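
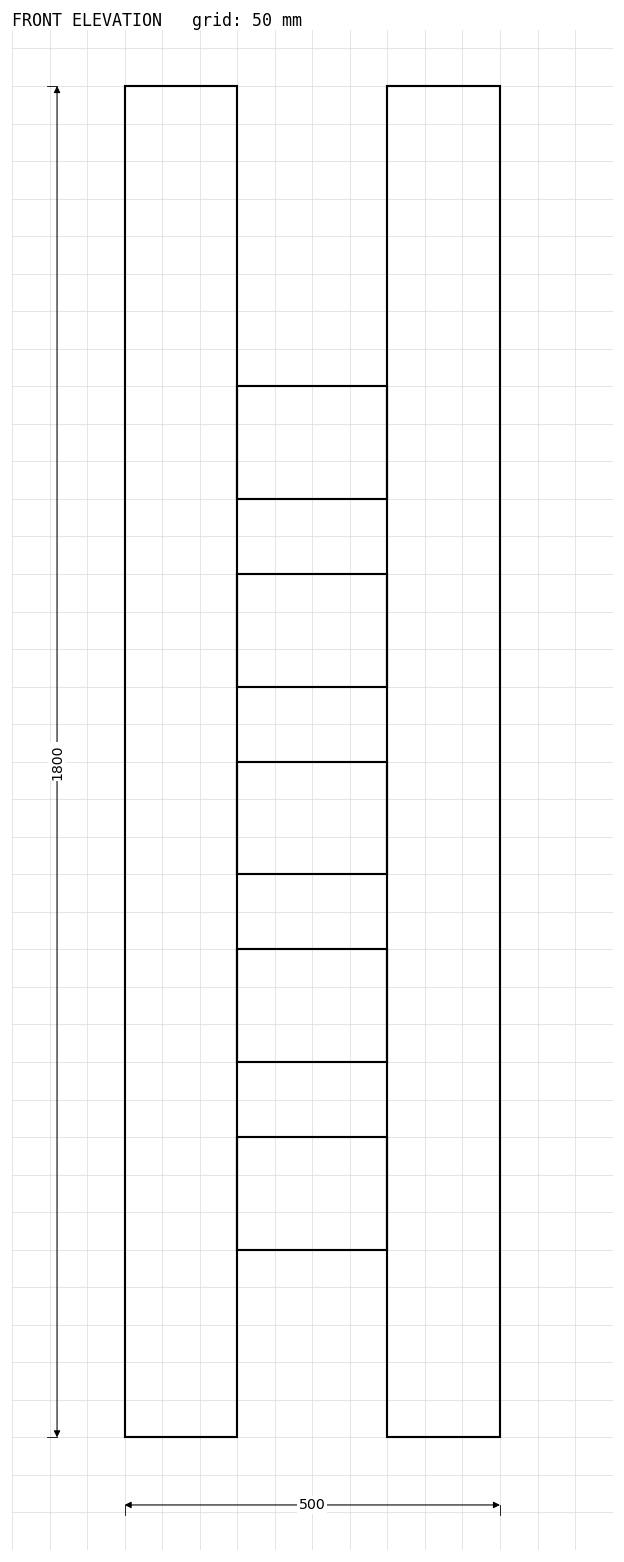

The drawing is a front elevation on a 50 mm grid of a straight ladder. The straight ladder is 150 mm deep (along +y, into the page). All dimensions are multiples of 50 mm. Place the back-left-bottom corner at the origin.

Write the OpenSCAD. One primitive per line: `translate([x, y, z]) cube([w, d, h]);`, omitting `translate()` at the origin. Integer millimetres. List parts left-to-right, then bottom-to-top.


cube([150, 150, 1800]);
translate([150, 0, 250]) cube([200, 150, 150]);
translate([150, 0, 500]) cube([200, 150, 150]);
translate([150, 0, 750]) cube([200, 150, 150]);
translate([150, 0, 1000]) cube([200, 150, 150]);
translate([150, 0, 1250]) cube([200, 150, 150]);
translate([350, 0, 0]) cube([150, 150, 1800]);


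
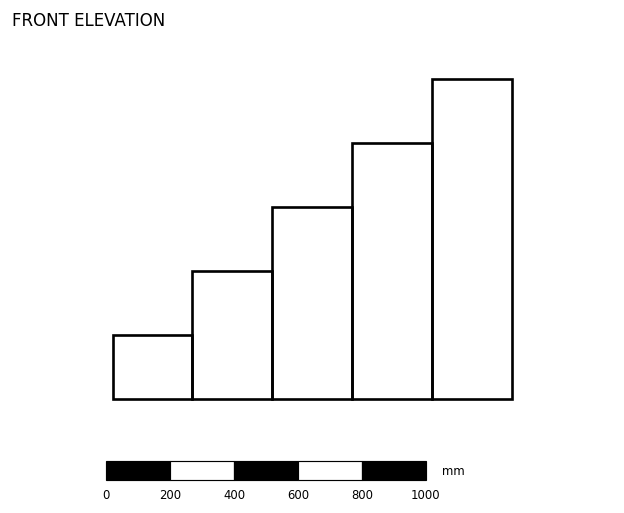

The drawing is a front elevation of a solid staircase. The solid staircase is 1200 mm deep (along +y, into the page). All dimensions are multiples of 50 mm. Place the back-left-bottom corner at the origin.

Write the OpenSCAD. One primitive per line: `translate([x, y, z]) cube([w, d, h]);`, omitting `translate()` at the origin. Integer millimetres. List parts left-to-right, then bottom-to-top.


cube([250, 1200, 200]);
translate([250, 0, 0]) cube([250, 1200, 400]);
translate([500, 0, 0]) cube([250, 1200, 600]);
translate([750, 0, 0]) cube([250, 1200, 800]);
translate([1000, 0, 0]) cube([250, 1200, 1000]);


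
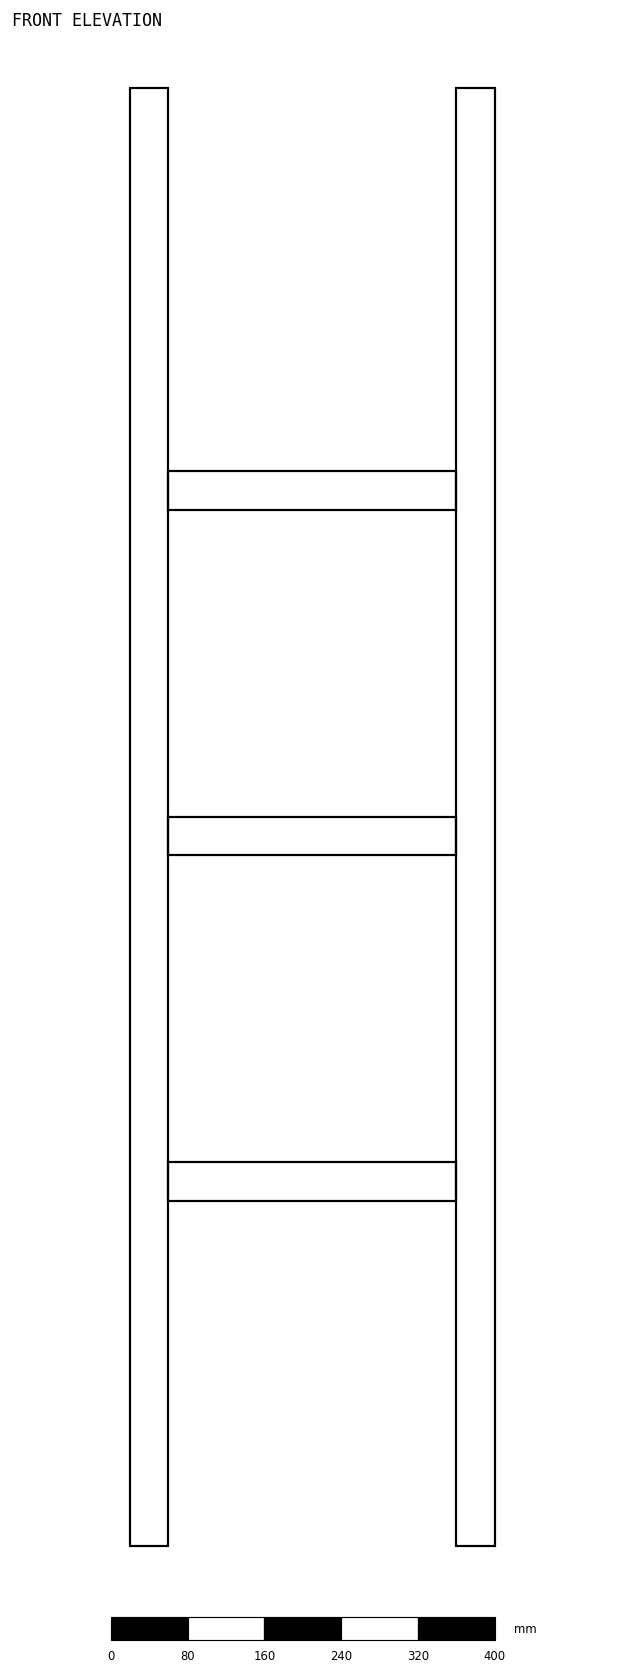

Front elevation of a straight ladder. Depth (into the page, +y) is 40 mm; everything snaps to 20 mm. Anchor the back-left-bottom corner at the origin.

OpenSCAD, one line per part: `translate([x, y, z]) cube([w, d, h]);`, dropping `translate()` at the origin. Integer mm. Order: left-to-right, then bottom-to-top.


cube([40, 40, 1520]);
translate([40, 0, 360]) cube([300, 40, 40]);
translate([40, 0, 720]) cube([300, 40, 40]);
translate([40, 0, 1080]) cube([300, 40, 40]);
translate([340, 0, 0]) cube([40, 40, 1520]);


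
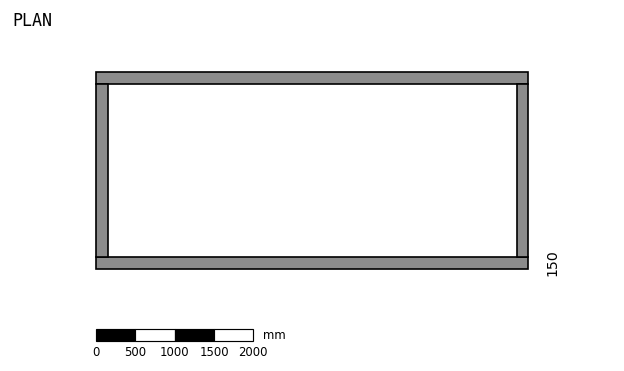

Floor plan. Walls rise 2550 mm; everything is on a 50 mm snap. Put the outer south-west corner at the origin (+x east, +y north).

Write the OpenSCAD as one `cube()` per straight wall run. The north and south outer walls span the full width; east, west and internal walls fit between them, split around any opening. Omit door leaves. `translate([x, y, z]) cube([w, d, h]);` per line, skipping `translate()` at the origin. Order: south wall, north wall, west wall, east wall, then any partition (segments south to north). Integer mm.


cube([5500, 150, 2550]);
translate([0, 2350, 0]) cube([5500, 150, 2550]);
translate([0, 150, 0]) cube([150, 2200, 2550]);
translate([5350, 150, 0]) cube([150, 2200, 2550]);


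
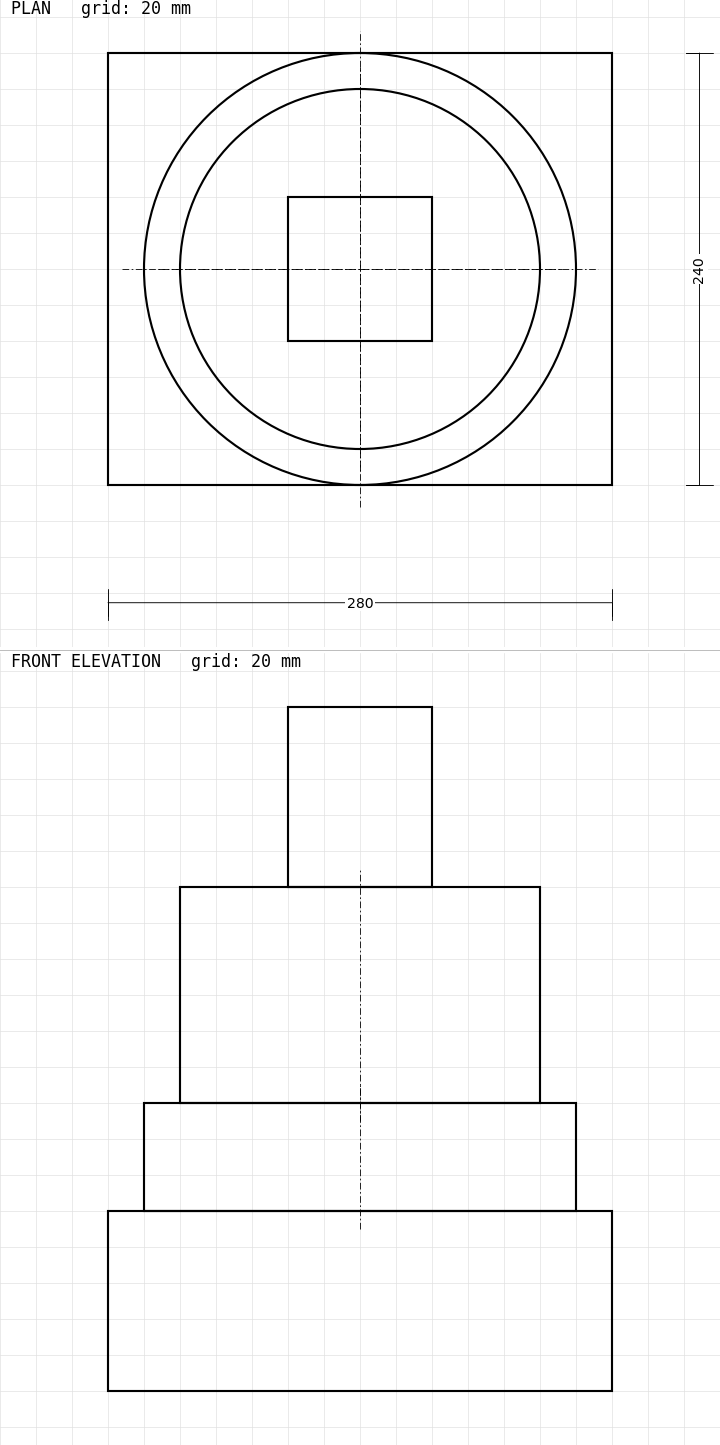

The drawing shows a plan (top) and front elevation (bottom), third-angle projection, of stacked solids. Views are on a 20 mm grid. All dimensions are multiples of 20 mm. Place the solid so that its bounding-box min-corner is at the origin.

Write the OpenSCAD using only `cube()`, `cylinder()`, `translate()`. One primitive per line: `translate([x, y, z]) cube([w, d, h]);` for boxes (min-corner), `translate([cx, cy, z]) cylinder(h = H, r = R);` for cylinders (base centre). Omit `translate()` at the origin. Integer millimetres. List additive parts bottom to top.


cube([280, 240, 100]);
translate([140, 120, 100]) cylinder(h = 60, r = 120);
translate([140, 120, 160]) cylinder(h = 120, r = 100);
translate([100, 80, 280]) cube([80, 80, 100]);


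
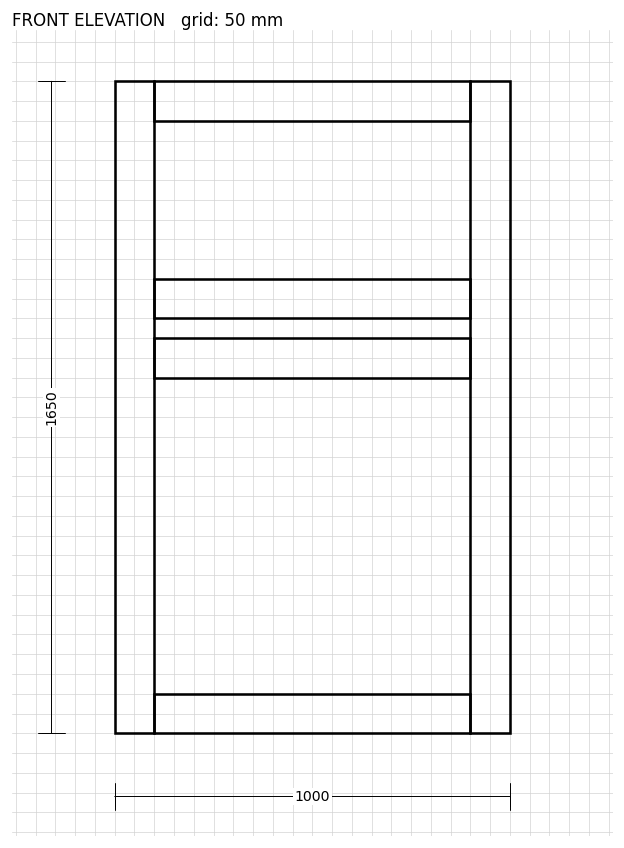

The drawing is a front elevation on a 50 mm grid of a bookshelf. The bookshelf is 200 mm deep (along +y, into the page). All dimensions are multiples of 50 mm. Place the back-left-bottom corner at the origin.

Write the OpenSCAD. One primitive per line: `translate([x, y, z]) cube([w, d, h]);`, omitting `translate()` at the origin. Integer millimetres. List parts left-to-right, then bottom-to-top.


cube([100, 200, 1650]);
translate([100, 0, 0]) cube([800, 200, 100]);
translate([100, 0, 900]) cube([800, 200, 100]);
translate([100, 0, 1050]) cube([800, 200, 100]);
translate([100, 0, 1550]) cube([800, 200, 100]);
translate([900, 0, 0]) cube([100, 200, 1650]);


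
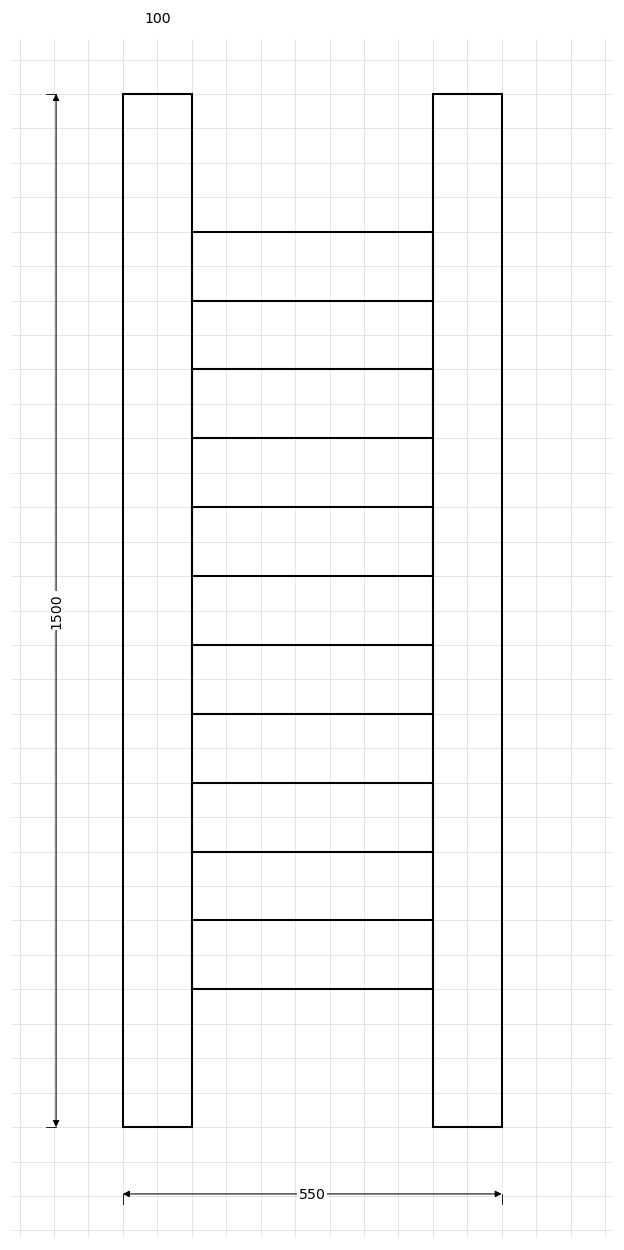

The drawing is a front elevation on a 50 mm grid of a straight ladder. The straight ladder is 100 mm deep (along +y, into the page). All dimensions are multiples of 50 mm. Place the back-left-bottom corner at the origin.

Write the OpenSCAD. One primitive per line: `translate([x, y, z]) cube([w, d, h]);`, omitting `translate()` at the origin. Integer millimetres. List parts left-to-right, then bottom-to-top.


cube([100, 100, 1500]);
translate([100, 0, 200]) cube([350, 100, 100]);
translate([100, 0, 400]) cube([350, 100, 100]);
translate([100, 0, 600]) cube([350, 100, 100]);
translate([100, 0, 800]) cube([350, 100, 100]);
translate([100, 0, 1000]) cube([350, 100, 100]);
translate([100, 0, 1200]) cube([350, 100, 100]);
translate([450, 0, 0]) cube([100, 100, 1500]);


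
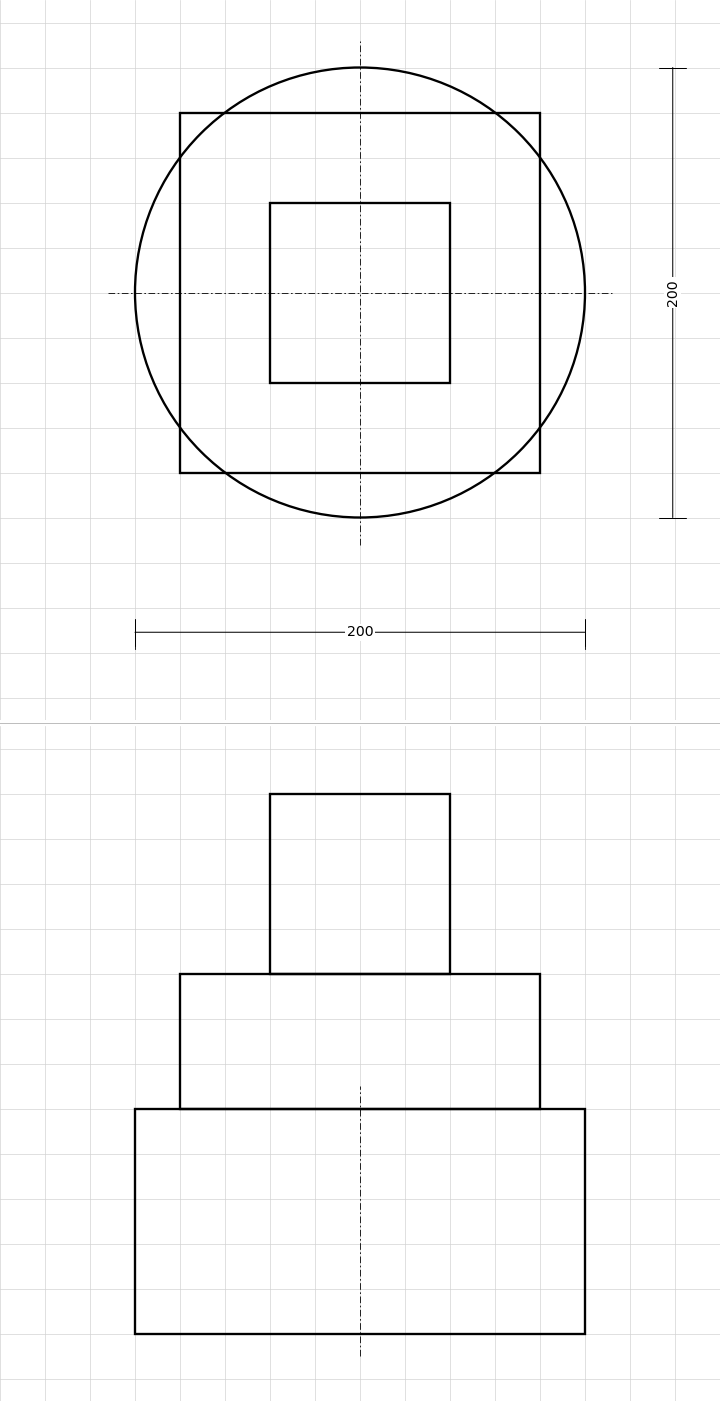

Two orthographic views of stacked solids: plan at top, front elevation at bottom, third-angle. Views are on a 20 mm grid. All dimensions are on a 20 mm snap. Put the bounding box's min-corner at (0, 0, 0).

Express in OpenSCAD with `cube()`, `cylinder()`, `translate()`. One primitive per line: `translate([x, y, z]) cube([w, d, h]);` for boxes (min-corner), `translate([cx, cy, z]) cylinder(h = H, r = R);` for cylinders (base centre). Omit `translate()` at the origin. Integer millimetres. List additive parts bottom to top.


translate([100, 100, 0]) cylinder(h = 100, r = 100);
translate([20, 20, 100]) cube([160, 160, 60]);
translate([60, 60, 160]) cube([80, 80, 80]);


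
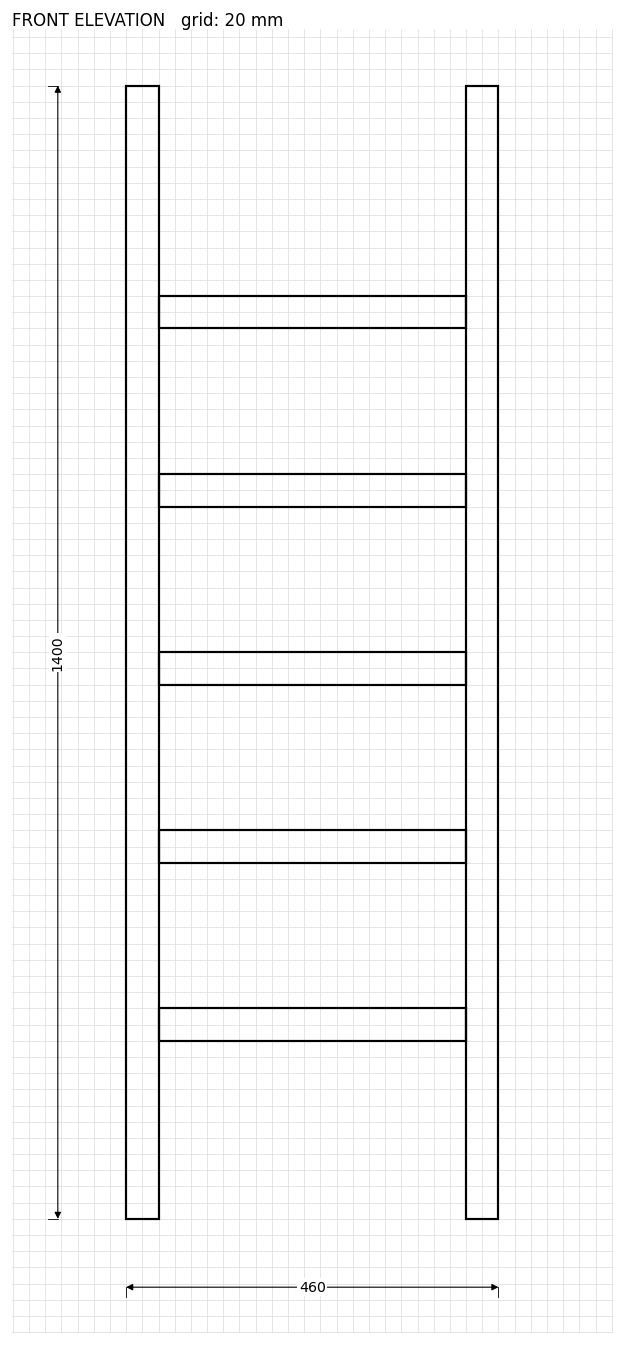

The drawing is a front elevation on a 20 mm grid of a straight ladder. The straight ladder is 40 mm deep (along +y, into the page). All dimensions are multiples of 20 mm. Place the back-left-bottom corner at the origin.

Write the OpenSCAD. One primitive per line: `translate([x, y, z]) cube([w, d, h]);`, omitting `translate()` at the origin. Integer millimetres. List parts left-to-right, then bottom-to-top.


cube([40, 40, 1400]);
translate([40, 0, 220]) cube([380, 40, 40]);
translate([40, 0, 440]) cube([380, 40, 40]);
translate([40, 0, 660]) cube([380, 40, 40]);
translate([40, 0, 880]) cube([380, 40, 40]);
translate([40, 0, 1100]) cube([380, 40, 40]);
translate([420, 0, 0]) cube([40, 40, 1400]);


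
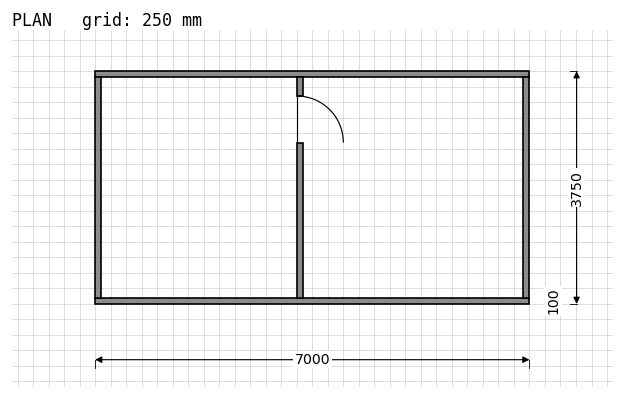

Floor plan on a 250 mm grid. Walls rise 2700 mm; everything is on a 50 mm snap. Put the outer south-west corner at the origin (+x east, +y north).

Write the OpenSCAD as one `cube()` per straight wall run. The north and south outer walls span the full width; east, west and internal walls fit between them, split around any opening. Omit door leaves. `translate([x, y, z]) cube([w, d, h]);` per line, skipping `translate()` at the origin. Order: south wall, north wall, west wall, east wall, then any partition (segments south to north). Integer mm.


cube([7000, 100, 2700]);
translate([0, 3650, 0]) cube([7000, 100, 2700]);
translate([0, 100, 0]) cube([100, 3550, 2700]);
translate([6900, 100, 0]) cube([100, 3550, 2700]);
translate([3250, 100, 0]) cube([100, 2500, 2700]);
translate([3250, 3350, 0]) cube([100, 300, 2700]);


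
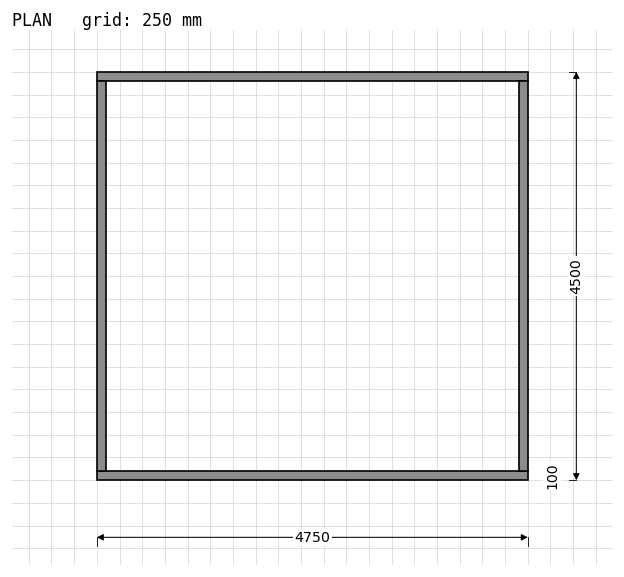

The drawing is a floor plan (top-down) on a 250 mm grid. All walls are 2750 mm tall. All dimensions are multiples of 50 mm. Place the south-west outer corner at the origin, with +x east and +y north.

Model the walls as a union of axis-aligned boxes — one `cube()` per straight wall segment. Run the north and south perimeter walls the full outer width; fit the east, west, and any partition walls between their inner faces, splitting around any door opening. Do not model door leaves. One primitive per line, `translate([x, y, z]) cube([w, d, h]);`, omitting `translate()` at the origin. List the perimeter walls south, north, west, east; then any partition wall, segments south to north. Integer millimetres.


cube([4750, 100, 2750]);
translate([0, 4400, 0]) cube([4750, 100, 2750]);
translate([0, 100, 0]) cube([100, 4300, 2750]);
translate([4650, 100, 0]) cube([100, 4300, 2750]);


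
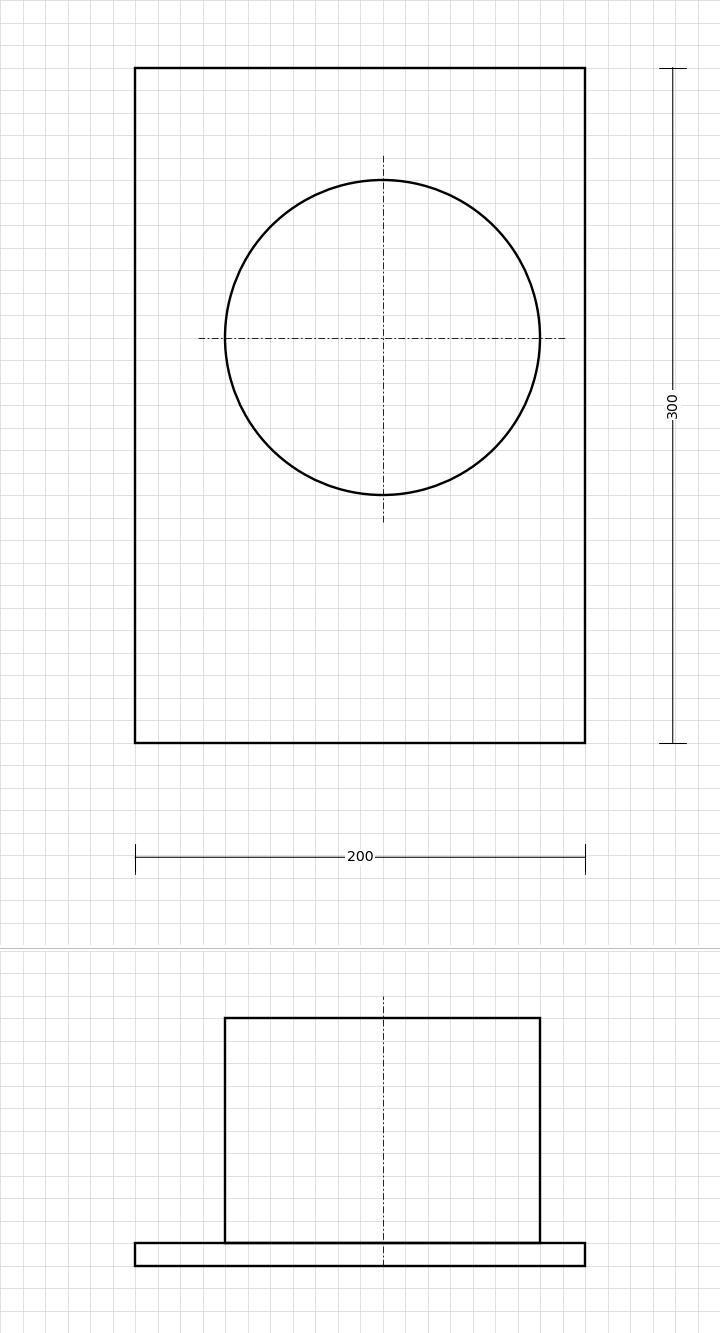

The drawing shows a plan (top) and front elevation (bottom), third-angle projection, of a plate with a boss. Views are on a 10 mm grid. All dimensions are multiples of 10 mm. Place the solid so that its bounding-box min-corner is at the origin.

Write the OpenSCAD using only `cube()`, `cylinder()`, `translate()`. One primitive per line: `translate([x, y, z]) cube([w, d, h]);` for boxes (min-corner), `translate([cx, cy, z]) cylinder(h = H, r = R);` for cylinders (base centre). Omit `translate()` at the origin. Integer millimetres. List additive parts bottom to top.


cube([200, 300, 10]);
translate([110, 180, 10]) cylinder(h = 100, r = 70);


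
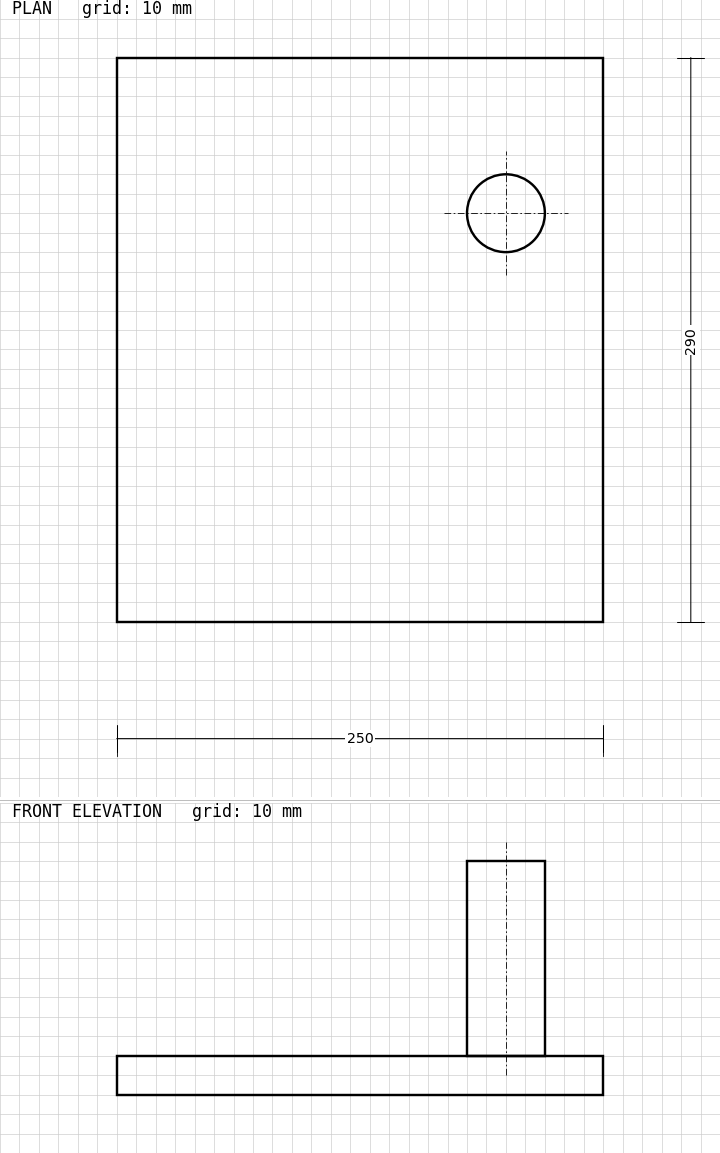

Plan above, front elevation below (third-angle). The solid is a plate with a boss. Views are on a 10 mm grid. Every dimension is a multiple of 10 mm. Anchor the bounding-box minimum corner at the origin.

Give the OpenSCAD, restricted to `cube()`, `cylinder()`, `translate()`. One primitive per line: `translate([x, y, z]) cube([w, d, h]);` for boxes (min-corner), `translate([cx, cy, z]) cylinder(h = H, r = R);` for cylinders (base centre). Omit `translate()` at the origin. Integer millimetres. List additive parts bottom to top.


cube([250, 290, 20]);
translate([200, 210, 20]) cylinder(h = 100, r = 20);


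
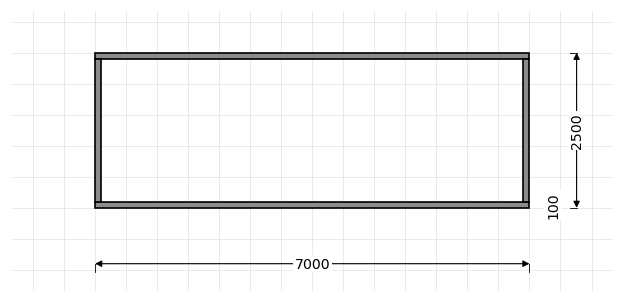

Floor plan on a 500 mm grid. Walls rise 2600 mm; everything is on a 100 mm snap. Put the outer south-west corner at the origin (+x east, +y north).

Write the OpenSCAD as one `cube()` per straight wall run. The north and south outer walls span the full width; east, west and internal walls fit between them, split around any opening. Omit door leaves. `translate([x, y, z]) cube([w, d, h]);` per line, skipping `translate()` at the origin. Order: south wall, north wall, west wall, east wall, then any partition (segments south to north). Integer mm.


cube([7000, 100, 2600]);
translate([0, 2400, 0]) cube([7000, 100, 2600]);
translate([0, 100, 0]) cube([100, 2300, 2600]);
translate([6900, 100, 0]) cube([100, 2300, 2600]);


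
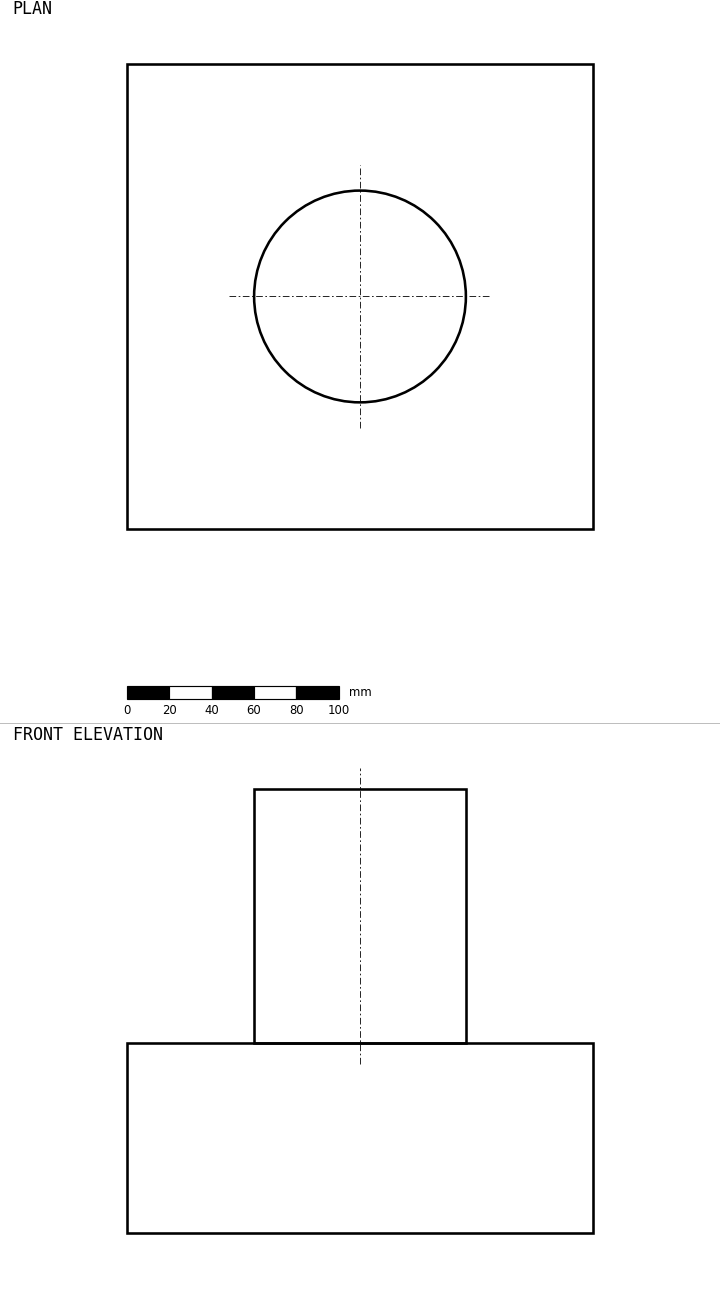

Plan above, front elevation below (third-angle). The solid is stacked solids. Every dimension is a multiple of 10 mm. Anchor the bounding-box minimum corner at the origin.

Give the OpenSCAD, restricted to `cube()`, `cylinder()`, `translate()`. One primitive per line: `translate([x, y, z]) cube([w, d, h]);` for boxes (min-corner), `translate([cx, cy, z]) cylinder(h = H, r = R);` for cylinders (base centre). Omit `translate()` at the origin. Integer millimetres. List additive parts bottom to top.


cube([220, 220, 90]);
translate([110, 110, 90]) cylinder(h = 120, r = 50);


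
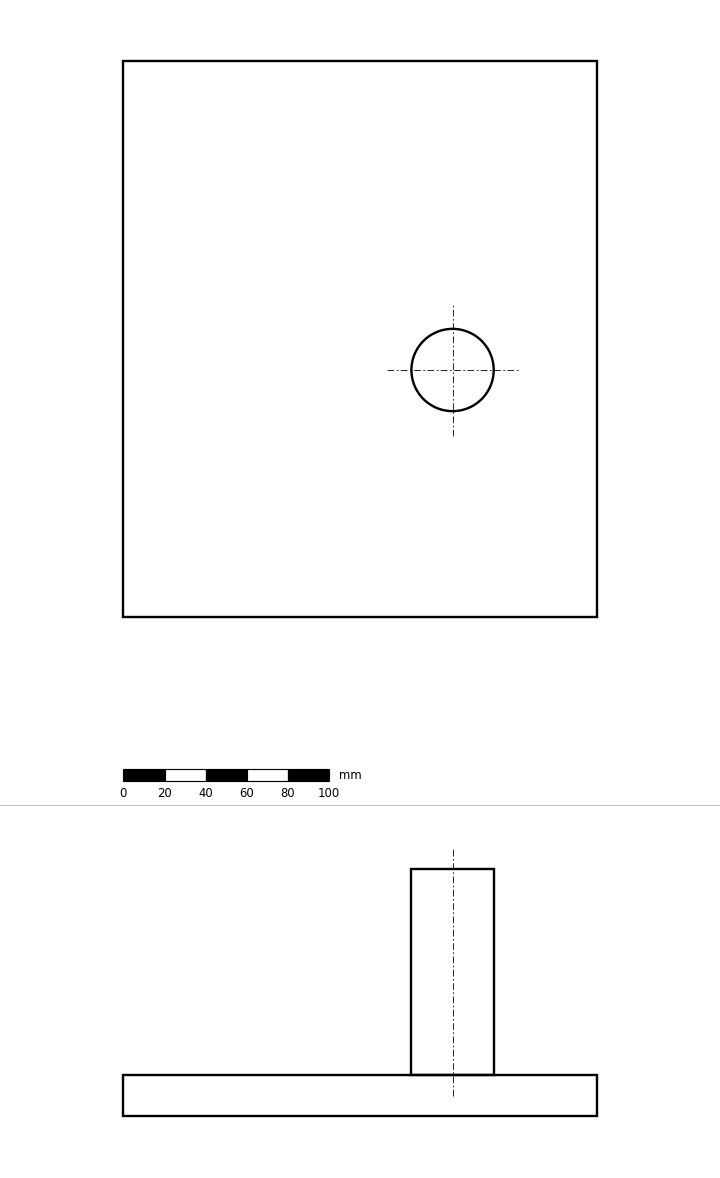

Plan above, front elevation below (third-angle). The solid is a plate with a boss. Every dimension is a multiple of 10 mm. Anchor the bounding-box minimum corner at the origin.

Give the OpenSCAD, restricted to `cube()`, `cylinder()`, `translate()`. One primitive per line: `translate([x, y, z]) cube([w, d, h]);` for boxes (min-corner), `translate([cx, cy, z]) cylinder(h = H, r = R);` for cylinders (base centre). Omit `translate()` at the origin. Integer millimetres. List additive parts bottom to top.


cube([230, 270, 20]);
translate([160, 120, 20]) cylinder(h = 100, r = 20);


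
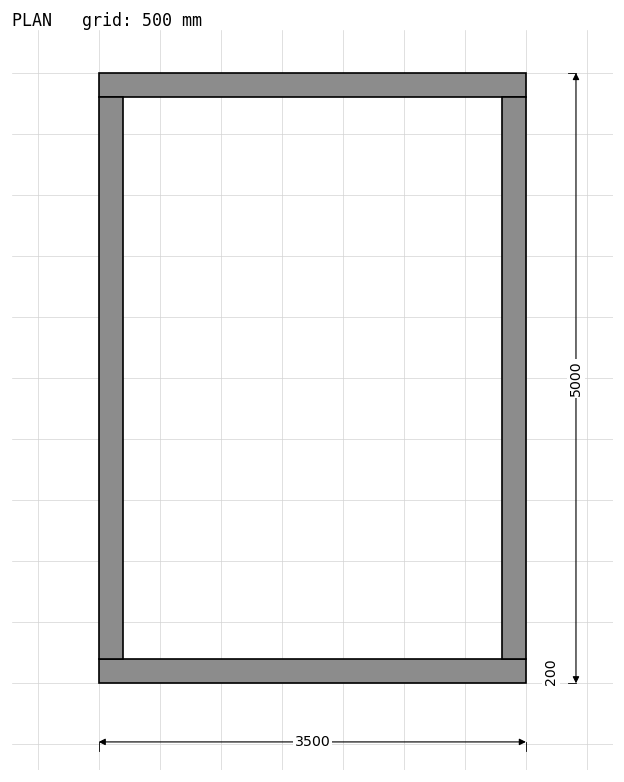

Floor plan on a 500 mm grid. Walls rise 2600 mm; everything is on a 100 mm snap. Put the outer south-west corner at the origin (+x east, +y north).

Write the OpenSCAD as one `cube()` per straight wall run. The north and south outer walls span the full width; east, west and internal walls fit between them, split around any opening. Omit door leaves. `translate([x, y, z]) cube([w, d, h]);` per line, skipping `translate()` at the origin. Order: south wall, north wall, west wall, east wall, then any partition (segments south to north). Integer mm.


cube([3500, 200, 2600]);
translate([0, 4800, 0]) cube([3500, 200, 2600]);
translate([0, 200, 0]) cube([200, 4600, 2600]);
translate([3300, 200, 0]) cube([200, 4600, 2600]);


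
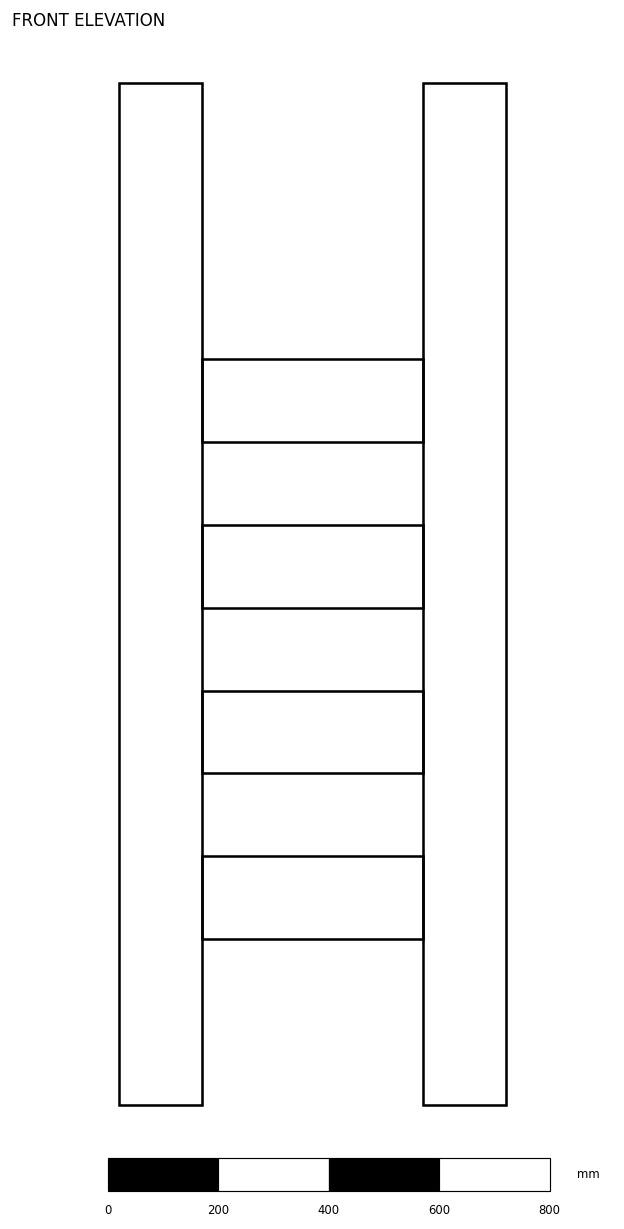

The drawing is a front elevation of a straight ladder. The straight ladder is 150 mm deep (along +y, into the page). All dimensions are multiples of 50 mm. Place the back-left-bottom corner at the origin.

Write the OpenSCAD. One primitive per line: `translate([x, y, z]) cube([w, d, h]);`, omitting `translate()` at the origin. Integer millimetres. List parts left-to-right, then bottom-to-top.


cube([150, 150, 1850]);
translate([150, 0, 300]) cube([400, 150, 150]);
translate([150, 0, 600]) cube([400, 150, 150]);
translate([150, 0, 900]) cube([400, 150, 150]);
translate([150, 0, 1200]) cube([400, 150, 150]);
translate([550, 0, 0]) cube([150, 150, 1850]);


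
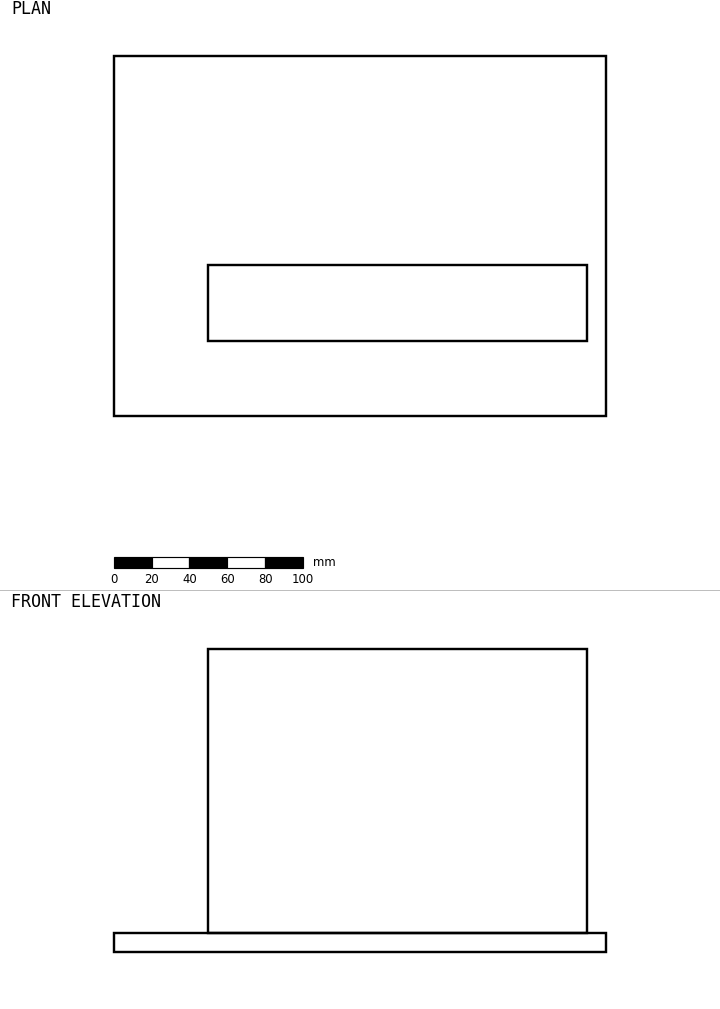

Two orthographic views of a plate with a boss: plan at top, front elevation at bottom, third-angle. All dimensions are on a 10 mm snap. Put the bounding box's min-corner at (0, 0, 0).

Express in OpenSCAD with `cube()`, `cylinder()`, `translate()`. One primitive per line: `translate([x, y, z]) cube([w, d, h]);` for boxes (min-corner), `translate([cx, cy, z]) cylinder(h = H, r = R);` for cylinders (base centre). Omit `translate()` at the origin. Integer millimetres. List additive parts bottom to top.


cube([260, 190, 10]);
translate([50, 40, 10]) cube([200, 40, 150]);


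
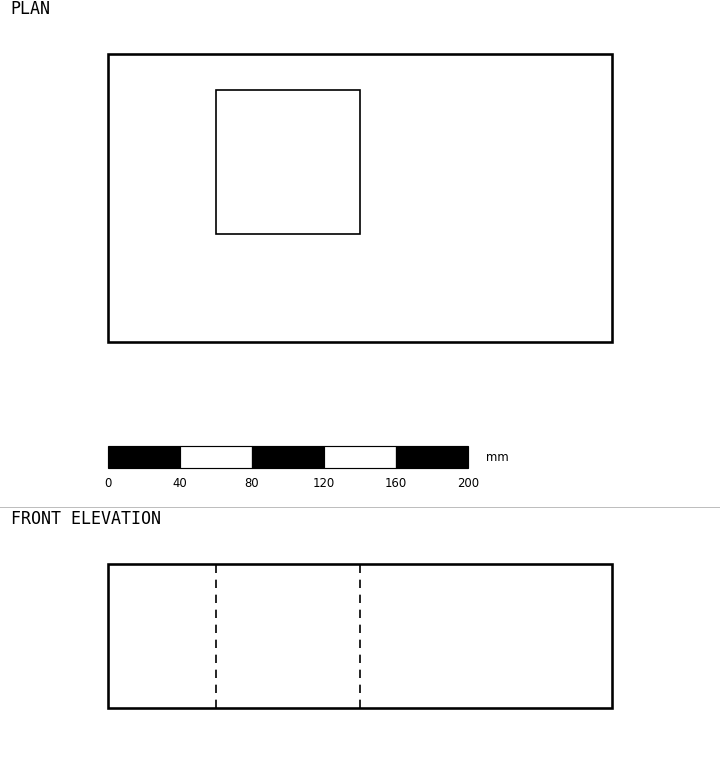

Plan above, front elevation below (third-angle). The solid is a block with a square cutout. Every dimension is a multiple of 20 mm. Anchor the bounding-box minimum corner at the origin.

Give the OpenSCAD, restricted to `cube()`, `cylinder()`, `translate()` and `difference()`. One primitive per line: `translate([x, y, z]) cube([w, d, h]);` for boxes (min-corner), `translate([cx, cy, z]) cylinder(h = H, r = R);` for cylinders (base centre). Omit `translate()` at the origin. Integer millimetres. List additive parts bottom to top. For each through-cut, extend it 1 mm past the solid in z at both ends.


difference() {
  cube([280, 160, 80]);
  translate([60, 60, -1]) cube([80, 80, 82]);
}


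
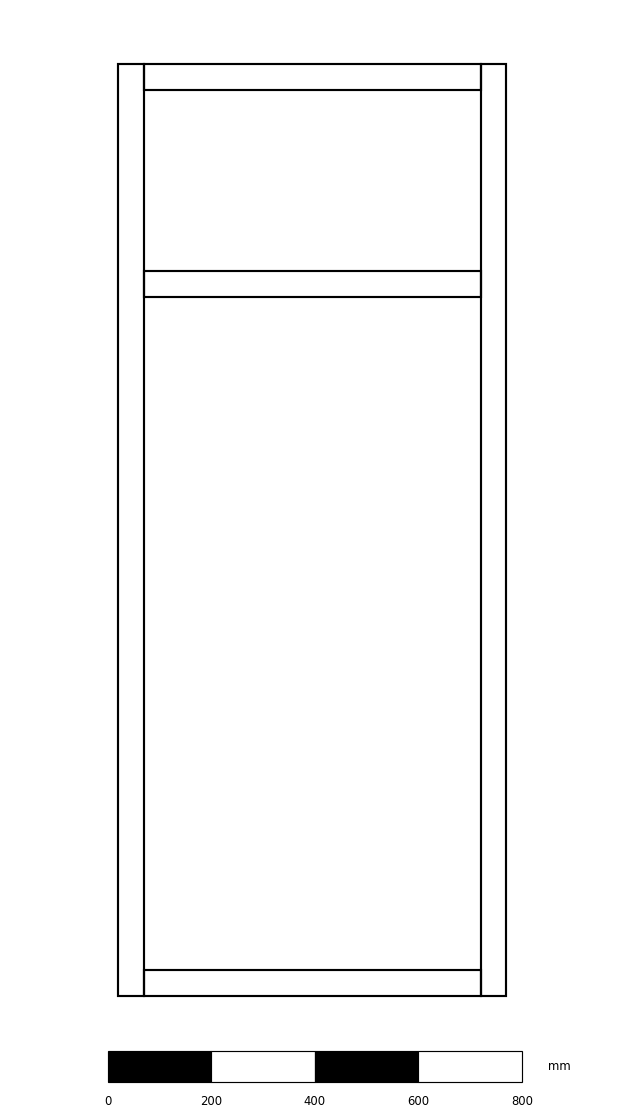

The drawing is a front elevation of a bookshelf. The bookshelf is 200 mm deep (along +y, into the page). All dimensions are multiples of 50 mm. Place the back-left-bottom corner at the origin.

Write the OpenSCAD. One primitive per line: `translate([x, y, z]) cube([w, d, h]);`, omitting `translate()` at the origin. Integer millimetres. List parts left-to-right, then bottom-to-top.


cube([50, 200, 1800]);
translate([50, 0, 0]) cube([650, 200, 50]);
translate([50, 0, 1350]) cube([650, 200, 50]);
translate([50, 0, 1750]) cube([650, 200, 50]);
translate([700, 0, 0]) cube([50, 200, 1800]);


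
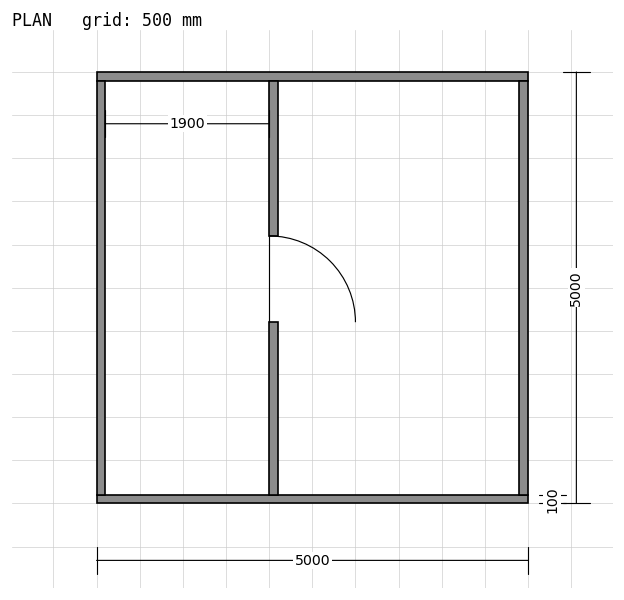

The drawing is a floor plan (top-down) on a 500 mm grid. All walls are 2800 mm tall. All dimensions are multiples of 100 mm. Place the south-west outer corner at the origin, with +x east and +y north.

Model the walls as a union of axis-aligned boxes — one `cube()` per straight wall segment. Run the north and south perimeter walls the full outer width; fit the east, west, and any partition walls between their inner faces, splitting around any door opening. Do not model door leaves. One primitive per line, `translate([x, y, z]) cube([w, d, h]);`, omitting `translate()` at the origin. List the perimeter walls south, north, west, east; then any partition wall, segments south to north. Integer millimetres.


cube([5000, 100, 2800]);
translate([0, 4900, 0]) cube([5000, 100, 2800]);
translate([0, 100, 0]) cube([100, 4800, 2800]);
translate([4900, 100, 0]) cube([100, 4800, 2800]);
translate([2000, 100, 0]) cube([100, 2000, 2800]);
translate([2000, 3100, 0]) cube([100, 1800, 2800]);


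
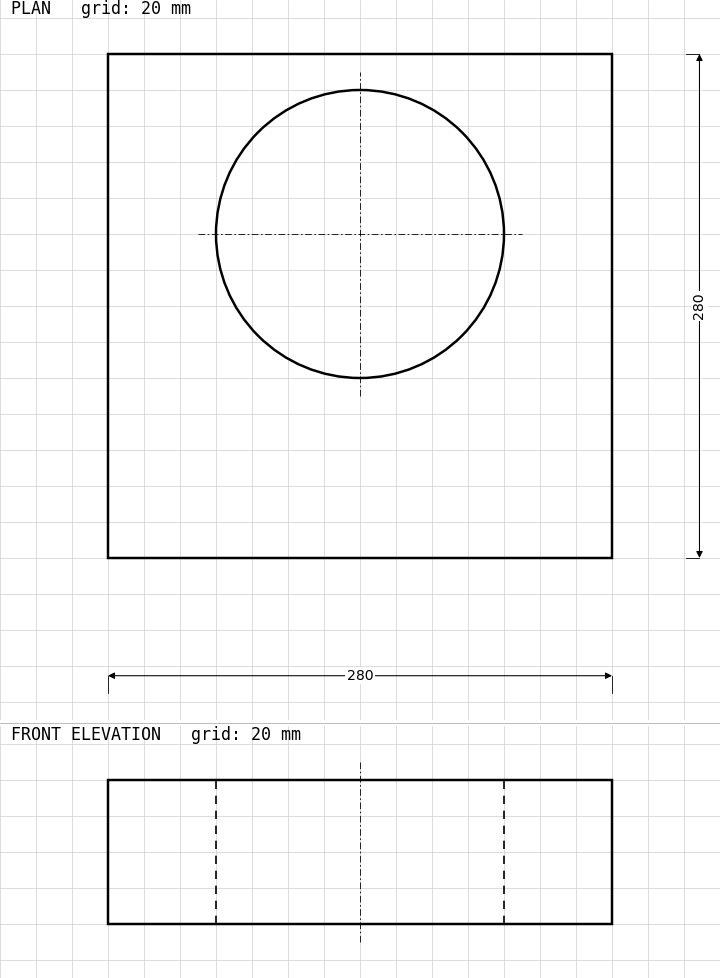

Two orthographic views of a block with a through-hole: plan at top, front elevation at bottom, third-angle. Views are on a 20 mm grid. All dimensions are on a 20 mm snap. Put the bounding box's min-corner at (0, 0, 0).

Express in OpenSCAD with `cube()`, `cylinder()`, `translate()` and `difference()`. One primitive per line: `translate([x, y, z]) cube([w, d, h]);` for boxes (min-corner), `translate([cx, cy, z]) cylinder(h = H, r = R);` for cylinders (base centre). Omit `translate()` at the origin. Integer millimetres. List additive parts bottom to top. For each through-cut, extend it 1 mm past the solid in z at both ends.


difference() {
  cube([280, 280, 80]);
  translate([140, 180, -1]) cylinder(h = 82, r = 80);
}


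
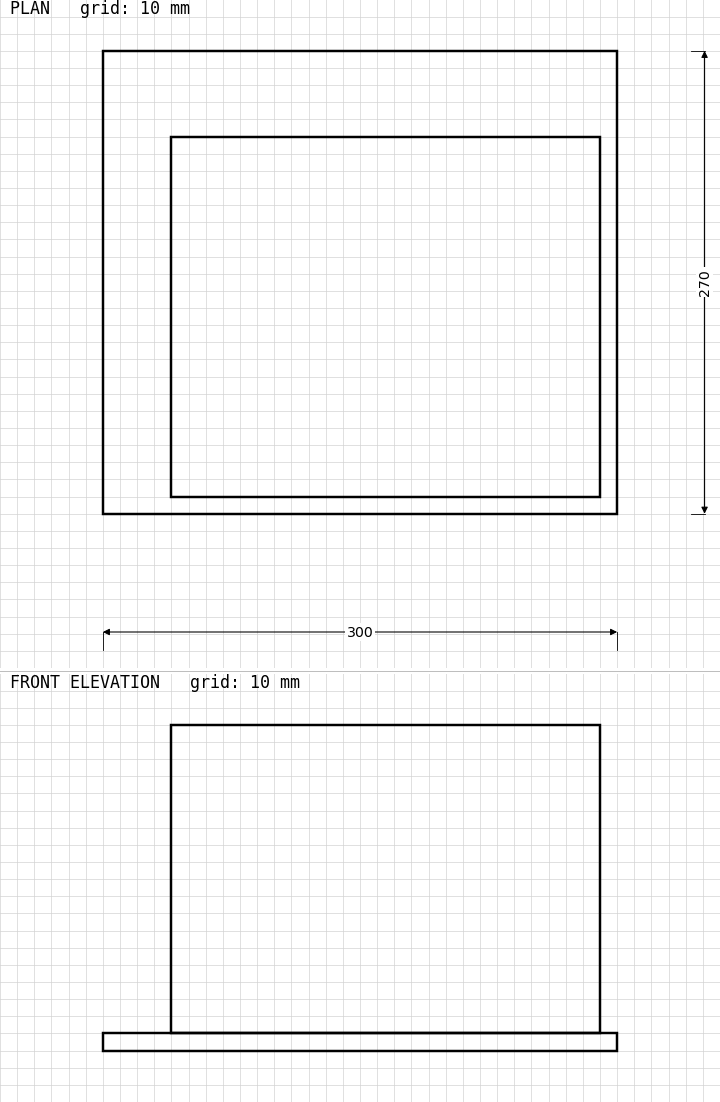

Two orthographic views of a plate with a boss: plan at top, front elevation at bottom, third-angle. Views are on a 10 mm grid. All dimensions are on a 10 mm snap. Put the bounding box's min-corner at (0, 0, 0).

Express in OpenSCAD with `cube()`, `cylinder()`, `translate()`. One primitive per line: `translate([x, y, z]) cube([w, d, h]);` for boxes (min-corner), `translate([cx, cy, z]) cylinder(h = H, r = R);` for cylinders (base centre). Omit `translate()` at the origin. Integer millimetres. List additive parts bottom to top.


cube([300, 270, 10]);
translate([40, 10, 10]) cube([250, 210, 180]);


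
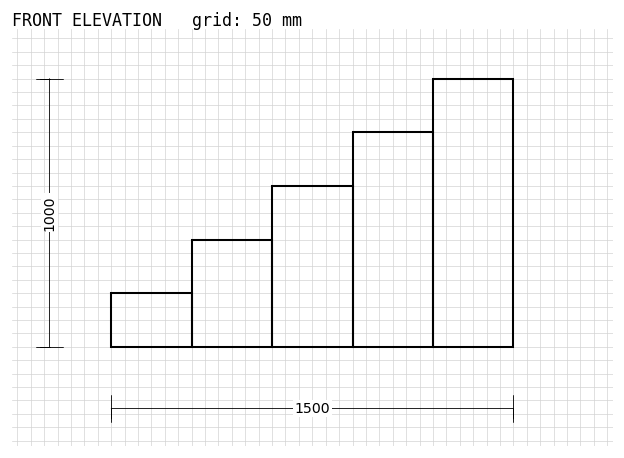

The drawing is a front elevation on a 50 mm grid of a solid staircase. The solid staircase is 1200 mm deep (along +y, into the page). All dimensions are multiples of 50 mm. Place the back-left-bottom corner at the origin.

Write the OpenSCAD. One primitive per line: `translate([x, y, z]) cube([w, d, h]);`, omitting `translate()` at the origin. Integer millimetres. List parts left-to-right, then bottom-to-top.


cube([300, 1200, 200]);
translate([300, 0, 0]) cube([300, 1200, 400]);
translate([600, 0, 0]) cube([300, 1200, 600]);
translate([900, 0, 0]) cube([300, 1200, 800]);
translate([1200, 0, 0]) cube([300, 1200, 1000]);


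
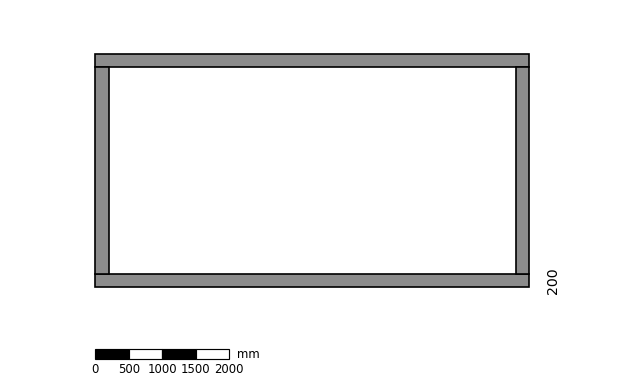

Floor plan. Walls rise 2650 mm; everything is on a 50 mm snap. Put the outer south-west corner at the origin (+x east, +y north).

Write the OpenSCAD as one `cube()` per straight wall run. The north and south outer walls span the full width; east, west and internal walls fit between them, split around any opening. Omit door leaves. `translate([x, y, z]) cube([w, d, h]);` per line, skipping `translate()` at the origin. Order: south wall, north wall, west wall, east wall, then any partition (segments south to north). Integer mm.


cube([6500, 200, 2650]);
translate([0, 3300, 0]) cube([6500, 200, 2650]);
translate([0, 200, 0]) cube([200, 3100, 2650]);
translate([6300, 200, 0]) cube([200, 3100, 2650]);


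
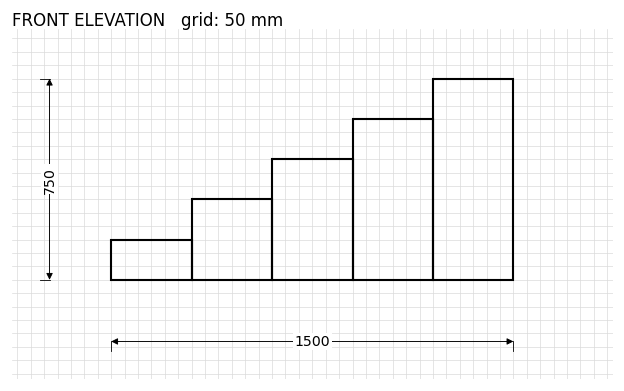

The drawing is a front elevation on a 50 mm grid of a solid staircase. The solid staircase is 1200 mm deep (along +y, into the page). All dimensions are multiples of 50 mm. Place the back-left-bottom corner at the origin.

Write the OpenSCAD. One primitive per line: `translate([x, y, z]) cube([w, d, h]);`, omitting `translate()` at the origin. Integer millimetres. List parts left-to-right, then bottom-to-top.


cube([300, 1200, 150]);
translate([300, 0, 0]) cube([300, 1200, 300]);
translate([600, 0, 0]) cube([300, 1200, 450]);
translate([900, 0, 0]) cube([300, 1200, 600]);
translate([1200, 0, 0]) cube([300, 1200, 750]);


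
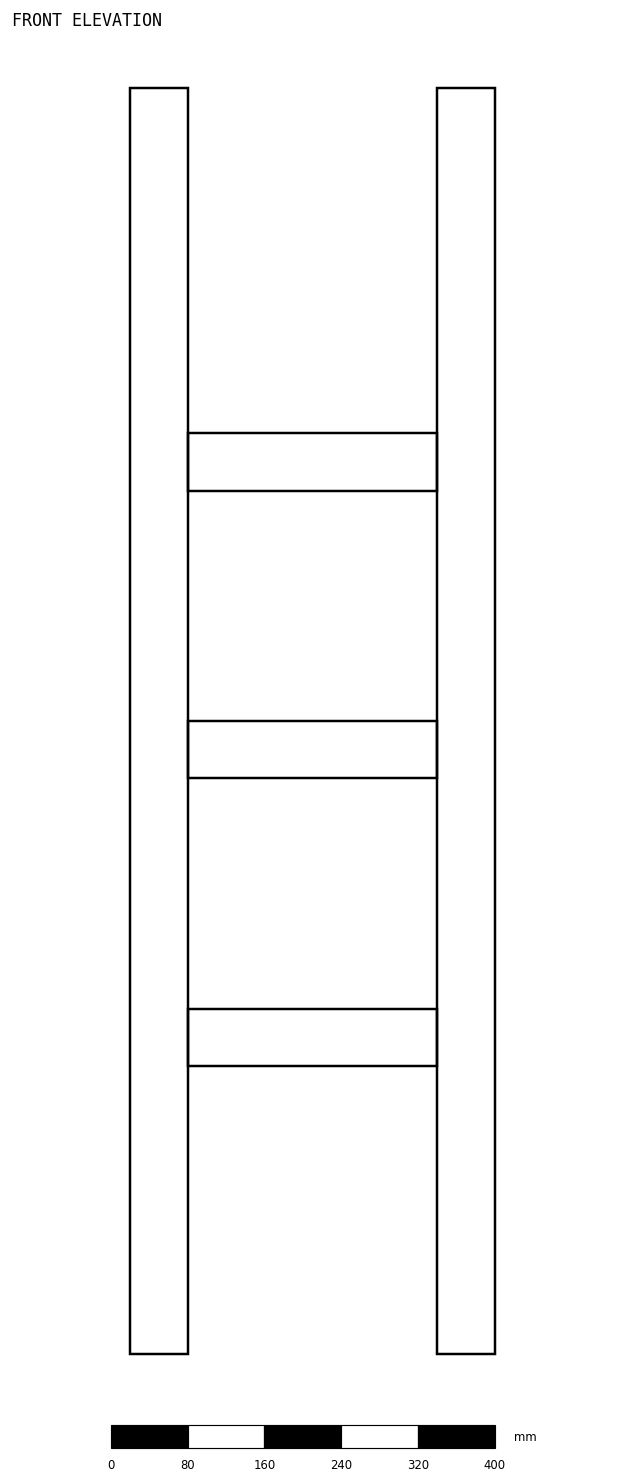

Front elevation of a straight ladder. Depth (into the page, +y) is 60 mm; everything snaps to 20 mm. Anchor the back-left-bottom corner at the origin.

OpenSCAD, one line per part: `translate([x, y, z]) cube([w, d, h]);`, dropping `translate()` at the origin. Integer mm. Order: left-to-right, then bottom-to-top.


cube([60, 60, 1320]);
translate([60, 0, 300]) cube([260, 60, 60]);
translate([60, 0, 600]) cube([260, 60, 60]);
translate([60, 0, 900]) cube([260, 60, 60]);
translate([320, 0, 0]) cube([60, 60, 1320]);


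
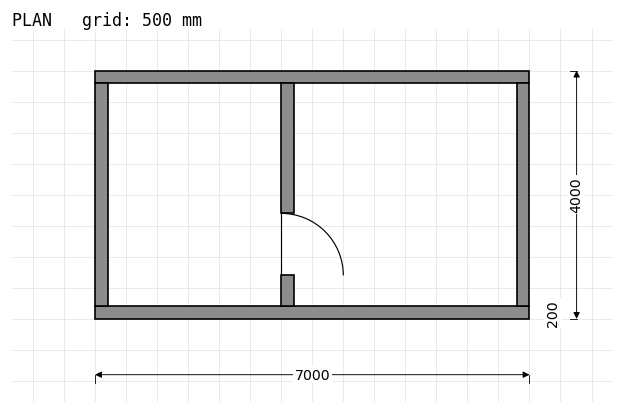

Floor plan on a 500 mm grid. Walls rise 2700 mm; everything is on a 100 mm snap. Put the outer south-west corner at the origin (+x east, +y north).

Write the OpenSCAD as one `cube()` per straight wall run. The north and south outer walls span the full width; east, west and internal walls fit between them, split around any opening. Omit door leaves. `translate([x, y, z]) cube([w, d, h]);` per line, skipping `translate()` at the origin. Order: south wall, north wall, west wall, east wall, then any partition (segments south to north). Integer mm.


cube([7000, 200, 2700]);
translate([0, 3800, 0]) cube([7000, 200, 2700]);
translate([0, 200, 0]) cube([200, 3600, 2700]);
translate([6800, 200, 0]) cube([200, 3600, 2700]);
translate([3000, 200, 0]) cube([200, 500, 2700]);
translate([3000, 1700, 0]) cube([200, 2100, 2700]);


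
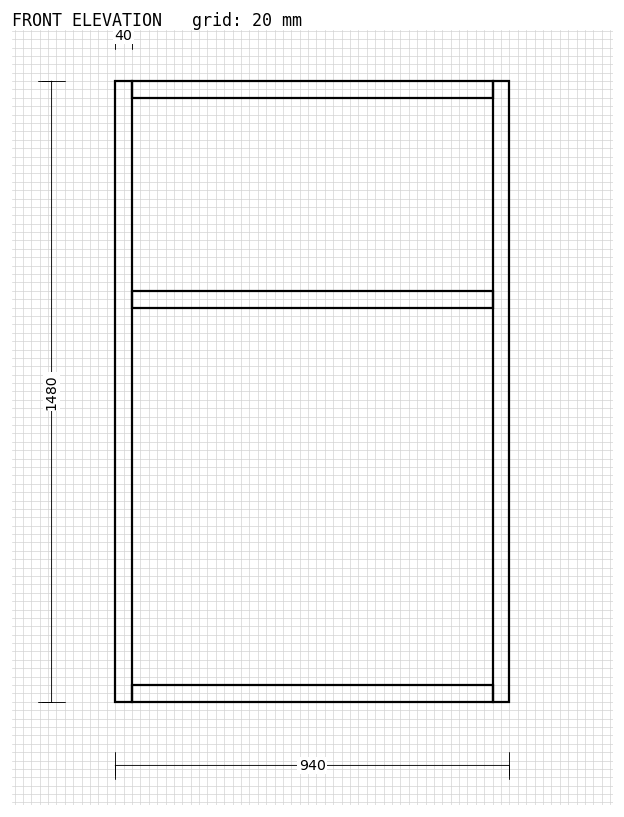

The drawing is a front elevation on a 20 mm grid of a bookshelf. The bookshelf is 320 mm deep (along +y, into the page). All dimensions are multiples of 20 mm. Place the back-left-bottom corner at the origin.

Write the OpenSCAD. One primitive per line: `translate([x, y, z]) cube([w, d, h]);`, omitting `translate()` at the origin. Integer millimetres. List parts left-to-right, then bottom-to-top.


cube([40, 320, 1480]);
translate([40, 0, 0]) cube([860, 320, 40]);
translate([40, 0, 940]) cube([860, 320, 40]);
translate([40, 0, 1440]) cube([860, 320, 40]);
translate([900, 0, 0]) cube([40, 320, 1480]);


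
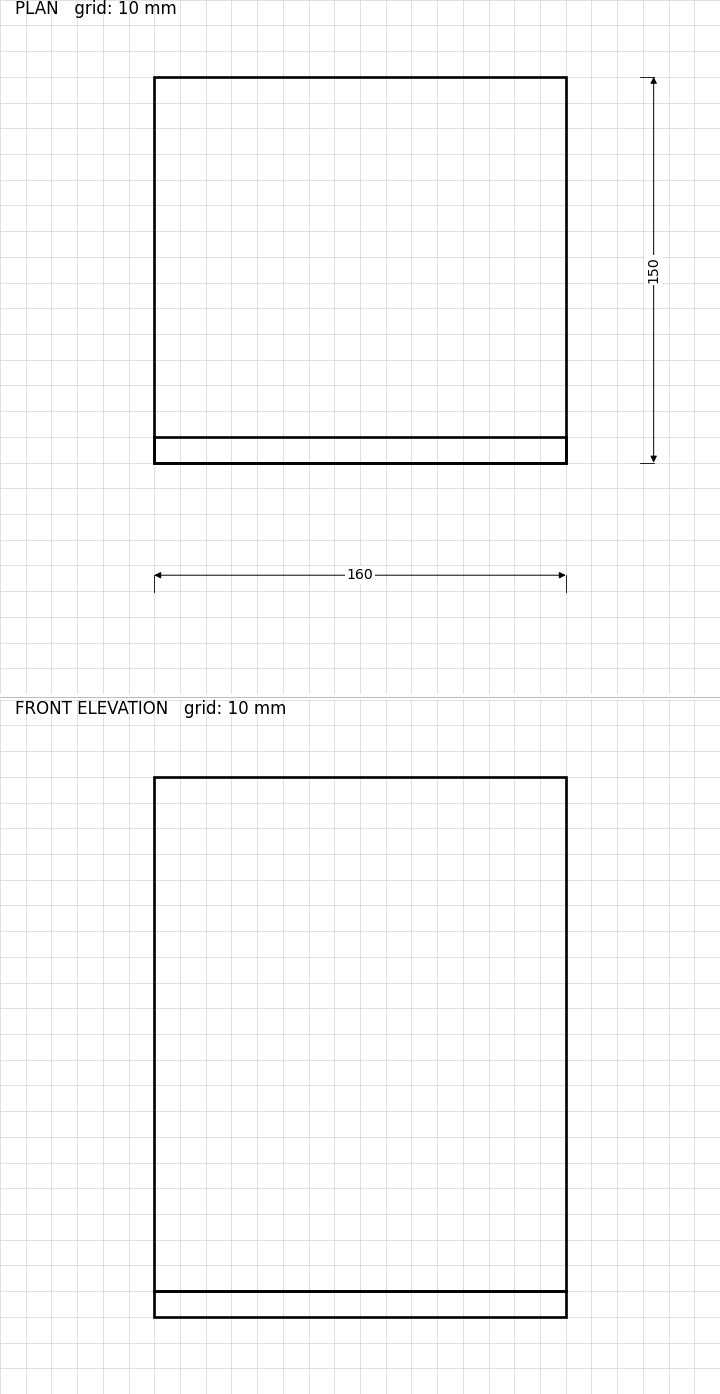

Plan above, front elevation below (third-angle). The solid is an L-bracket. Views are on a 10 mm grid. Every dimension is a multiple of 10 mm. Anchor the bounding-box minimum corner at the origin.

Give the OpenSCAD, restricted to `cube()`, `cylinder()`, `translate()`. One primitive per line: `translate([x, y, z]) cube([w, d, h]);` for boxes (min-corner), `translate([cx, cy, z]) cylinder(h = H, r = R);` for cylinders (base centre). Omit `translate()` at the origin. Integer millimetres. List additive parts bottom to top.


cube([160, 150, 10]);
translate([0, 0, 10]) cube([160, 10, 200]);


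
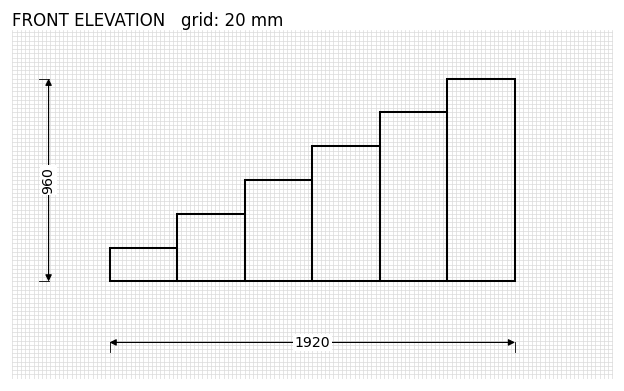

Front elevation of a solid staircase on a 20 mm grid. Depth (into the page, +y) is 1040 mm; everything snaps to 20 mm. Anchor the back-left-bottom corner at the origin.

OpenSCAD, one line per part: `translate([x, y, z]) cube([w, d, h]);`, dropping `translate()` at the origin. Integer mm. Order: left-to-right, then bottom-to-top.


cube([320, 1040, 160]);
translate([320, 0, 0]) cube([320, 1040, 320]);
translate([640, 0, 0]) cube([320, 1040, 480]);
translate([960, 0, 0]) cube([320, 1040, 640]);
translate([1280, 0, 0]) cube([320, 1040, 800]);
translate([1600, 0, 0]) cube([320, 1040, 960]);


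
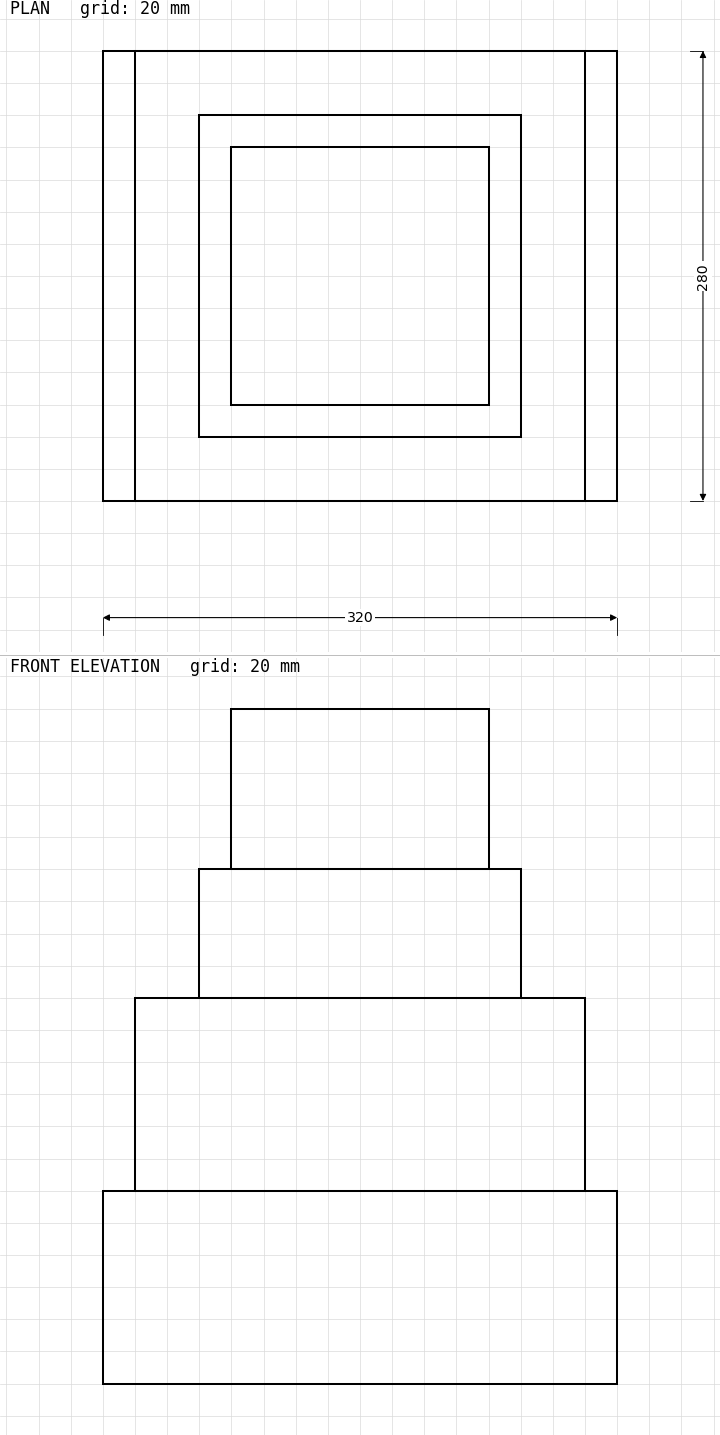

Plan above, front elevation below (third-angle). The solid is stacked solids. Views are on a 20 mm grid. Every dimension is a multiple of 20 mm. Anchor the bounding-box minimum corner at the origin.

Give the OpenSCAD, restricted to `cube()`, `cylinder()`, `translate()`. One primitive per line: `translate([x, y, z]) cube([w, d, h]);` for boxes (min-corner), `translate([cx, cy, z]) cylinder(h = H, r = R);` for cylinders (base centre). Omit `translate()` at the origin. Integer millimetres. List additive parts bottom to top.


cube([320, 280, 120]);
translate([20, 0, 120]) cube([280, 280, 120]);
translate([60, 40, 240]) cube([200, 200, 80]);
translate([80, 60, 320]) cube([160, 160, 100]);


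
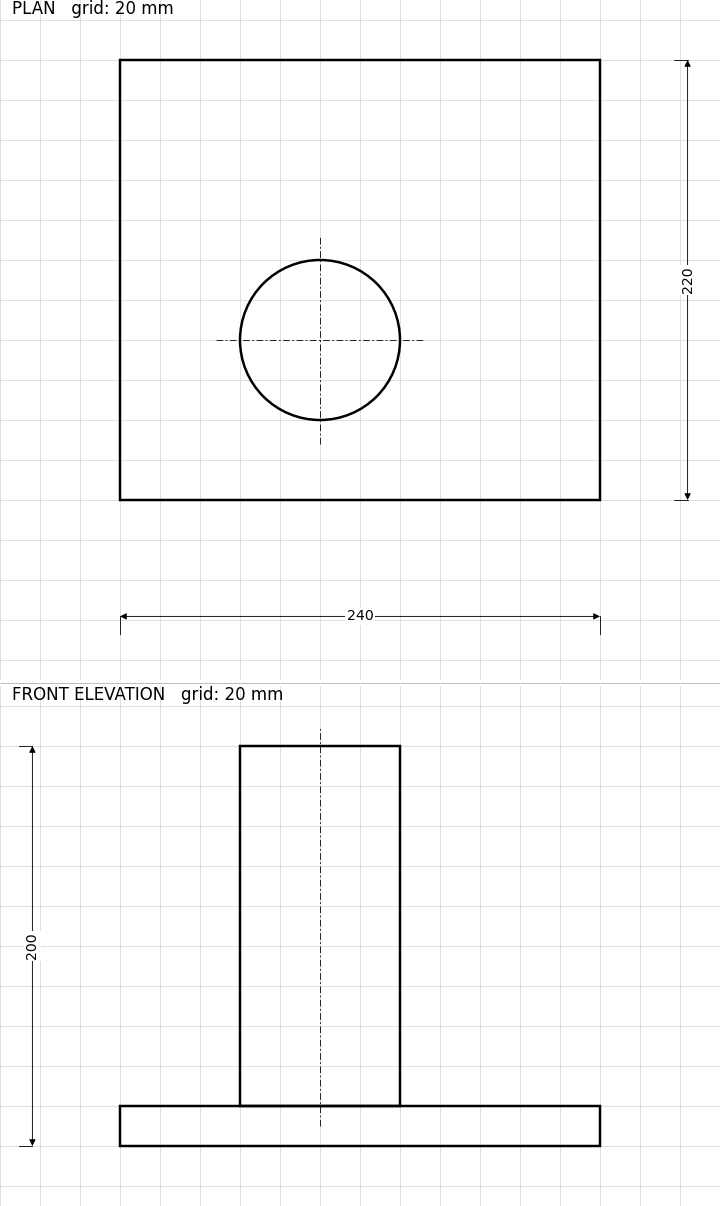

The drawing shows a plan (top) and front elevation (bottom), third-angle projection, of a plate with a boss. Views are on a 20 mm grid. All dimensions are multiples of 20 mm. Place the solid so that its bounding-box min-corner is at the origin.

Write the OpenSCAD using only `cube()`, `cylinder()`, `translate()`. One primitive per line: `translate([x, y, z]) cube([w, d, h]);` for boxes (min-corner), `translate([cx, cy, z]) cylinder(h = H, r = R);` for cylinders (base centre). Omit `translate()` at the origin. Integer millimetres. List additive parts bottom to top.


cube([240, 220, 20]);
translate([100, 80, 20]) cylinder(h = 180, r = 40);


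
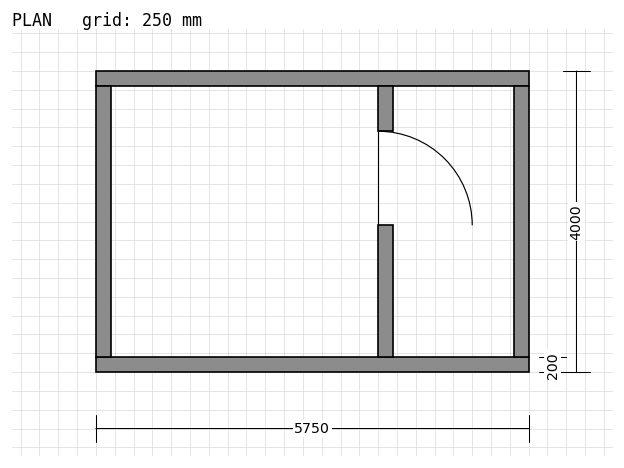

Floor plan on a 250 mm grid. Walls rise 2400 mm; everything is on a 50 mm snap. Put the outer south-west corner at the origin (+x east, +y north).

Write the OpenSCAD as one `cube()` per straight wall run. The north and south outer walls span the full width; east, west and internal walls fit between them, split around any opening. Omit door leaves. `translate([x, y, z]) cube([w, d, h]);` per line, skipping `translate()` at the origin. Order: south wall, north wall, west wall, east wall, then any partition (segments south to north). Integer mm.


cube([5750, 200, 2400]);
translate([0, 3800, 0]) cube([5750, 200, 2400]);
translate([0, 200, 0]) cube([200, 3600, 2400]);
translate([5550, 200, 0]) cube([200, 3600, 2400]);
translate([3750, 200, 0]) cube([200, 1750, 2400]);
translate([3750, 3200, 0]) cube([200, 600, 2400]);
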